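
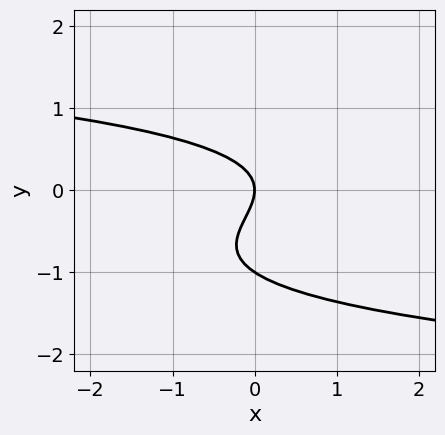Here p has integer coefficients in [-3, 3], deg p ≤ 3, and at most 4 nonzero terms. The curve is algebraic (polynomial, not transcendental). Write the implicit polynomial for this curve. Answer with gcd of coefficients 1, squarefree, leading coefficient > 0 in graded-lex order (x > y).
3*y^3 + 3*y^2 + 2*x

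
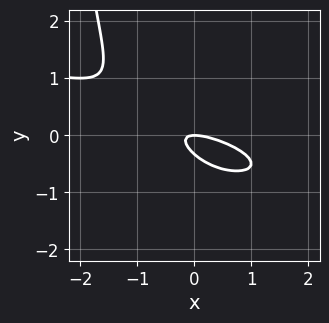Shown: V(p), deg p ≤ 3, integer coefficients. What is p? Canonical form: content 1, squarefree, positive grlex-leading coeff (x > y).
x*y^2 + x^2 + 3*x*y + 3*y^2 + y

The degree is 3 — the shape is more complex than any degree-2 curve.
Against the integer gridlines: it crosses the y-axis at the gridline y = 0; one x-axis crossing is at x = 0.
The integer polynomial consistent with all of this is the stated p.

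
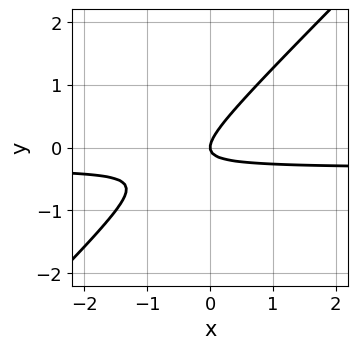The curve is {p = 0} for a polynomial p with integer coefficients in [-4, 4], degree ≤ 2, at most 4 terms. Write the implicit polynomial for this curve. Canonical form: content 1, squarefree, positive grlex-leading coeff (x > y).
(a) The degree is 2 — the shape is more complex than any degree-1 curve.
(b) Observable constraints: it meets the y-axis at y = 0 (among the integer gridlines); it crosses the x-axis at the gridline x = 0.
(c) Putting this together gives p.

3*x*y - 3*y^2 + x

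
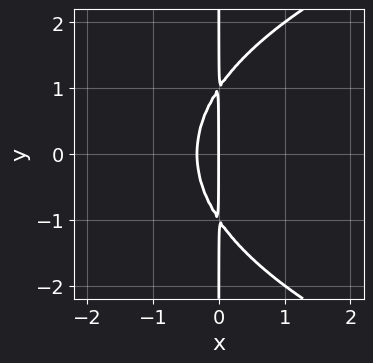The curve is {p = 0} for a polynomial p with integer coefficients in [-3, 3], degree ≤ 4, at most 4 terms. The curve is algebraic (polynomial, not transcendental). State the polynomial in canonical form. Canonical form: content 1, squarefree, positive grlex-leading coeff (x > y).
x*y^2 - 3*x^2 - x

1. The degree is 3 — no degree-2 curve has this shape.
2. Symmetries: the y ↦ −y reflection is a symmetry, so y appears only in even powers.
3. From the visible intercepts: one x-axis crossing is at x = 0; the visible y-axis segment lies entirely on the curve.
4. Solving for integer coefficients yields p as stated.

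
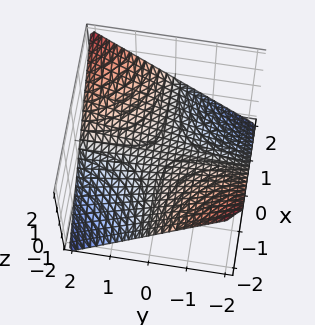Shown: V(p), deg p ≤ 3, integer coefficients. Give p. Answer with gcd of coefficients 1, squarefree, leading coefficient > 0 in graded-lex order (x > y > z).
(a) Degree: a hyperbolic paraboloid; a quadric, so deg p = 2.
(b) From the axis intercepts and sections: the visible x-axis segment lies entirely on the surface; it crosses the z-axis at the gridline z = 0; every point of the y-axis in the box is on the surface.
(c) These observations pin down the coefficients.

x*y - 2*z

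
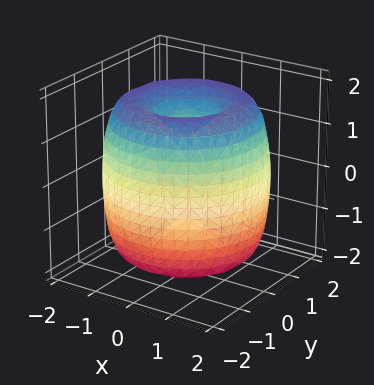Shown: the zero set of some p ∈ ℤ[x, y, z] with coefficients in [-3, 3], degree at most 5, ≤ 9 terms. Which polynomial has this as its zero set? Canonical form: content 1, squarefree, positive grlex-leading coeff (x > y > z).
Degree: the shape is more complex than any degree-3 surface, so deg p = 4.
Symmetry: the surface is invariant under rotation about z: p = q(x² + y², z).
From the axis intercepts and sections: among the integer gridlines, it crosses the z-axis at z ∈ {-1, 1}; a circular section at z = 0 has radius between 1 and 2.
Assembling these constraints gives the stated polynomial.

x^4 + 2*x^2*y^2 + y^4 - 3*x^2 - 3*y^2 + z^2 - 1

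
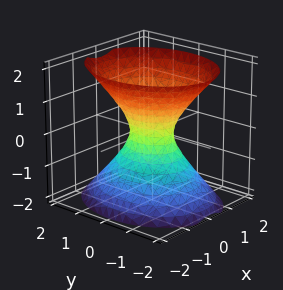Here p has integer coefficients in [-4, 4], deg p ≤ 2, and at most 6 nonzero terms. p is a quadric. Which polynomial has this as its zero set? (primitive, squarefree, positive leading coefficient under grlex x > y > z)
1. Degree: one connected sheet with a waist; a quadric, so deg p = 2.
2. Symmetries: the y ↦ −y reflection is a symmetry, so y appears only in even powers; the x ↦ −x reflection is a symmetry, so x appears only in even powers; mirror symmetry z ↦ −z ⇒ only even powers of z.
3. From the visible intercepts: it misses every integer gridline on the z-axis.
4. Fitting integer coefficients to these (and the overall shape) gives p.

3*x^2 + 2*y^2 - 2*z^2 - 1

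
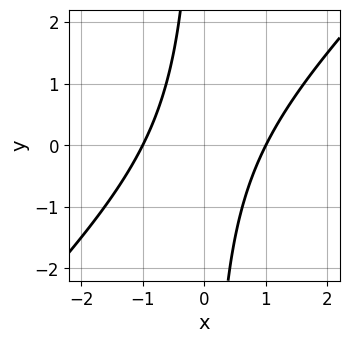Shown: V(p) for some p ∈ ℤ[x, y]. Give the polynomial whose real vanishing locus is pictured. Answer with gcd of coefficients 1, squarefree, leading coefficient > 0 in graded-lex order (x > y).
x^2 - x*y - 1

1. Degree: no degree-1 curve has this shape, so deg p = 2.
2. Reading off the gridlines: no y-intercept at any integer in the box; the x-axis gridline crossings are at x ∈ {-1, 1}.
3. Putting this together gives p.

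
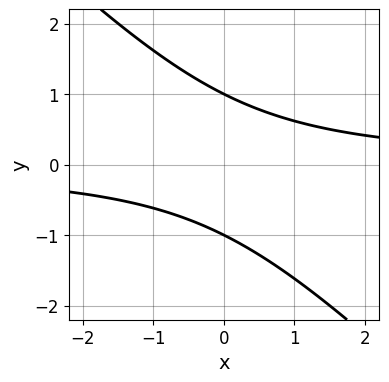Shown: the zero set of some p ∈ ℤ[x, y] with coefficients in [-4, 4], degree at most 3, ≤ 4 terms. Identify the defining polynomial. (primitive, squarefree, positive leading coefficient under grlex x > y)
x*y + y^2 - 1

1. The degree is 2 — the shape is more complex than any degree-1 curve.
2. Checking where it meets the axes: the curve avoids every integer x-axis point in the box; the y-axis gridline crossings are at y ∈ {-1, 1}.
3. Fitting integer coefficients to these (and the overall shape) gives p.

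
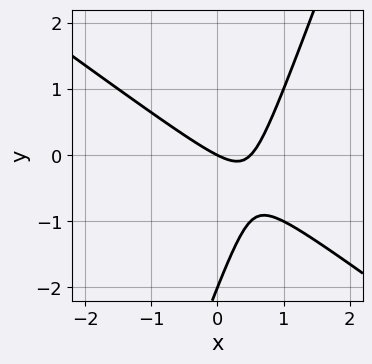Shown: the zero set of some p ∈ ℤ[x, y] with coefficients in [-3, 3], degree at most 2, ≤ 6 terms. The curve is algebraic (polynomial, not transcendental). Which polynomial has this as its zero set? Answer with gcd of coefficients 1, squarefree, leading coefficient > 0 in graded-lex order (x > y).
2*x^2 + 2*x*y - y^2 - x - 2*y

1. Degree: the shape is more complex than any degree-1 curve, so deg p = 2.
2. Reading off the gridlines: among the integer gridlines, it crosses the y-axis at y ∈ {-2, 0}; it crosses the x-axis at the gridline x = 0.
3. Together with the visible shape, these determine p as stated.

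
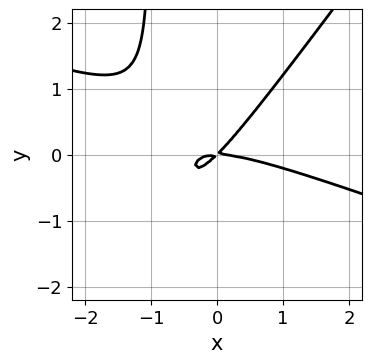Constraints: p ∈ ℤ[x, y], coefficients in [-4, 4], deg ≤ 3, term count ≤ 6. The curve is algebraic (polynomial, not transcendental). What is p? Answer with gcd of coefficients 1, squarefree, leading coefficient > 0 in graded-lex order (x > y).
x^3 + 2*x^2*y - 2*x*y^2 + 2*x*y - 2*y^2

First, the degree is 3 — no degree-2 curve has this shape.
Then, from the visible intercepts: one y-axis crossing is at y = 0; it meets the x-axis at x = 0 (among the integer gridlines).
Finally, matching integer coefficients to the picture gives p.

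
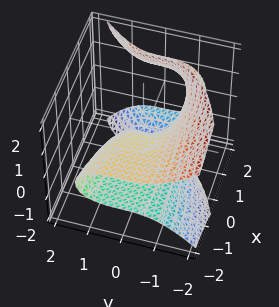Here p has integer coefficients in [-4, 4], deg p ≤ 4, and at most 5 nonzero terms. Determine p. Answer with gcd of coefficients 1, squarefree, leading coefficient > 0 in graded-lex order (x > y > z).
First, deg p = 3. A generic line meets the surface in up to 3 points.
Next, from the visible intercepts: it meets the y-axis at y = 0 (among the integer gridlines); one z-axis crossing is at z = 0; it crosses the x-axis at the gridline x = 0.
Finally, matching integer coefficients to the picture gives p.

3*x*z^2 - 2*y^3 - 3*z^2 - 2*x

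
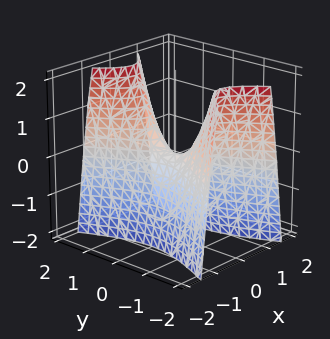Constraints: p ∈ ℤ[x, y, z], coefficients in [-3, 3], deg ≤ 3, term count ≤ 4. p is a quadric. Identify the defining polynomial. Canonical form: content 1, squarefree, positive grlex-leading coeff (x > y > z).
3*x^2 - y^2 + z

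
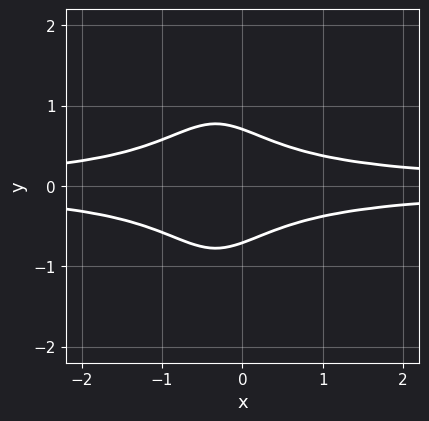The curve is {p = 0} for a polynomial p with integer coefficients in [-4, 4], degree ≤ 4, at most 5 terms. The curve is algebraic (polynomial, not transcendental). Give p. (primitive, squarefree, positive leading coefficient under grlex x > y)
3*x^2*y^2 + 2*x*y^2 + 2*y^2 - 1

First, the degree is 4 — no degree-3 curve has this shape.
Next, symmetries: it's symmetric under y → −y, forcing even powers of y.
Next, from the axis intercepts and sections: no x-intercept at any integer in the box.
Finally, solving for integer coefficients yields p as stated.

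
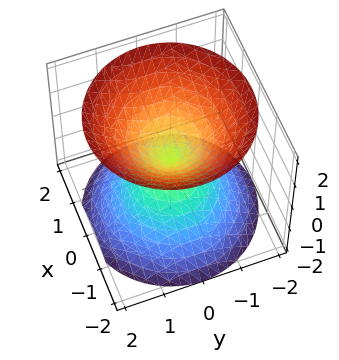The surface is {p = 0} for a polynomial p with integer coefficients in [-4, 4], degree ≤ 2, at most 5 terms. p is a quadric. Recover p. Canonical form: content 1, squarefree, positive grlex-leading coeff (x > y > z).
x^2 + y^2 - z^2

(a) I count 2 distinct pieces.
(b) Degree: two nappes meeting at a single point; a quadric, so deg p = 2.
(c) Symmetries: mirror symmetry z ↦ −z ⇒ only even powers of z; rotational symmetry about the z-axis ⇒ p depends on x, y only through x² + y².
(d) Reading off the gridlines: it meets the x-axis at x = 0 (among the integer gridlines); a circular section at z = 1 has radius exactly 1; it crosses the z-axis at the gridline z = 0.
(e) Matching integer coefficients to the picture gives p.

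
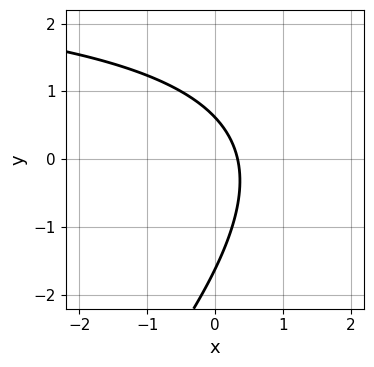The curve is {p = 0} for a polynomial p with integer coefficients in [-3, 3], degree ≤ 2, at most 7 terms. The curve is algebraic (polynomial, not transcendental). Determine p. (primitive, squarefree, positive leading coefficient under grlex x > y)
(a) deg p = 2. The shape is more complex than any degree-1 curve.
(b) The integer polynomial consistent with all of this is the stated p.

x*y - y^2 - 3*x - y + 1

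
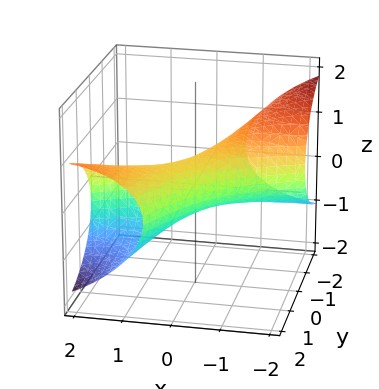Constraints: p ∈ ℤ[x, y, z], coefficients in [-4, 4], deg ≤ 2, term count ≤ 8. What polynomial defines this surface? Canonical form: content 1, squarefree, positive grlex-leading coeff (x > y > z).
x^2 - 3*x*y + x*z + y^2 + 3*z^2 - 1

First, degree: the shape is more complex than any degree-1 surface, so deg p = 2.
Next, checking where it meets the axes: the y-axis gridline crossings are at y ∈ {-1, 1}; the x-axis gridline crossings are at x ∈ {-1, 1}.
Finally, solving for integer coefficients yields p as stated.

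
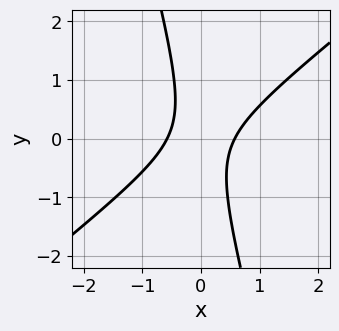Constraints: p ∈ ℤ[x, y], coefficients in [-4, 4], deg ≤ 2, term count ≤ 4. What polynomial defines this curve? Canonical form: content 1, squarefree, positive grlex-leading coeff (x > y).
3*x^2 - 3*x*y - y^2 - 1

(a) deg p = 2. A generic line meets the curve in up to 2 points.
(b) Reading off the gridlines: it misses every integer gridline on the y-axis.
(c) Fitting integer coefficients to these (and the overall shape) gives p.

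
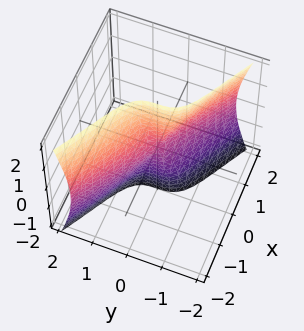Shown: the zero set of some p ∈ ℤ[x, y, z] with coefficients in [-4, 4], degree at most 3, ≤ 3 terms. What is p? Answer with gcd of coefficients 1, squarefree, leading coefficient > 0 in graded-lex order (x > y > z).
Degree: no degree-2 surface has this shape, so deg p = 3.
From the visible intercepts: it meets the y-axis at y = 0 (among the integer gridlines); one x-axis crossing is at x = 0; the visible z-axis segment lies entirely on the surface.
Assembling these constraints gives the stated polynomial.

x^3 + x*z^2 + 3*y^3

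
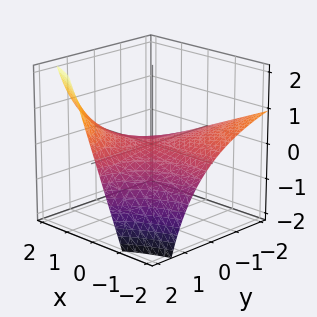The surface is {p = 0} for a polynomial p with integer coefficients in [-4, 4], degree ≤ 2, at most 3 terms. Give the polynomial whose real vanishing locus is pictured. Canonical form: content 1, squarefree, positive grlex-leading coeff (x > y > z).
(a) deg p = 2. A generic line meets the surface in up to 2 points.
(b) Against the integer gridlines: every point of the y-axis in the box is on the surface; one z-axis crossing is at z = 0.
(c) Together with the visible shape, these determine p as stated. Check: (1, 0, 0) on the x-axis lies on the surface, and p(1, 0, 0) = 0. ✓

x*y + y*z - 3*z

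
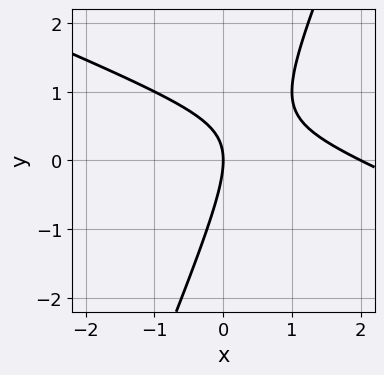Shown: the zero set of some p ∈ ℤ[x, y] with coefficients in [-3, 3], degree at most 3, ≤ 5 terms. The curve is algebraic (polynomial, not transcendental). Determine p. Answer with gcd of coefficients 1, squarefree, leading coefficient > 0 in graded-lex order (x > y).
x^2 + 2*x*y - y^2 - 2*x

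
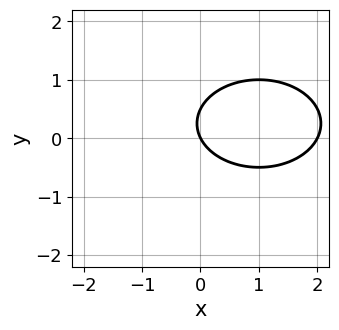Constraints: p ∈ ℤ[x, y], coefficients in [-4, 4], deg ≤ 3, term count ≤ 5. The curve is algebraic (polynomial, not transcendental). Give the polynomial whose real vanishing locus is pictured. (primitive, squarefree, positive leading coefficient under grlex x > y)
(a) The degree is 2 — no degree-1 curve has this shape.
(b) Checking where it meets the axes: it meets the y-axis at y = 0 (among the integer gridlines); the x-axis gridline crossings are at x ∈ {0, 2}.
(c) Fitting integer coefficients to these (and the overall shape) gives p.

x^2 + 2*y^2 - 2*x - y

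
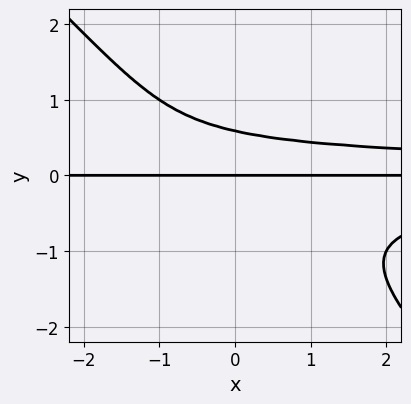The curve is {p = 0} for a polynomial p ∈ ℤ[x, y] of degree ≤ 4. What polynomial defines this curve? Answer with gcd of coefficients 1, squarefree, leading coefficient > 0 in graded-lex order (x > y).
2*x*y^3 + 2*y^4 + y^2 - y

1. The degree is 4 — a generic line meets the curve in up to 4 points.
2. Against the integer gridlines: one y-axis crossing is at y = 0; every point of the x-axis in the box is on the curve.
3. Matching integer coefficients to the picture gives p.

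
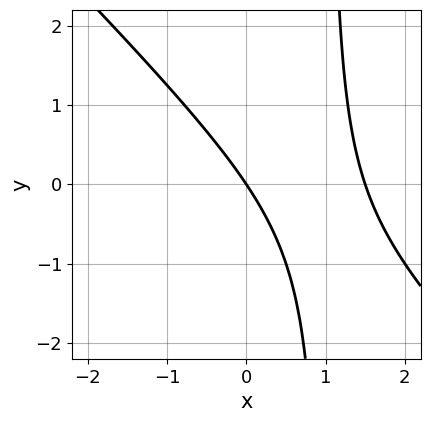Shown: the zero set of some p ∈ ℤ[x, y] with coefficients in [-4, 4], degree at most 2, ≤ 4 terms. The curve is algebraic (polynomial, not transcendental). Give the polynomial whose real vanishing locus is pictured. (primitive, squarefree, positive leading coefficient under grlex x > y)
Degree: no degree-1 curve has this shape, so deg p = 2.
Observable constraints: one x-axis crossing is at x = 0; one y-axis crossing is at y = 0.
These observations pin down the coefficients.

2*x^2 + 2*x*y - 3*x - 2*y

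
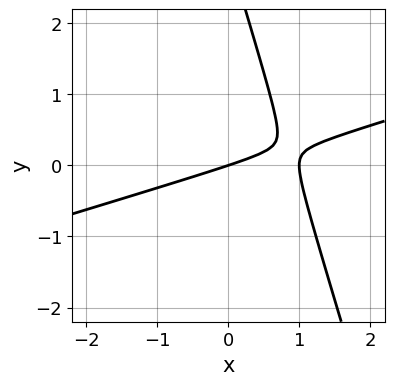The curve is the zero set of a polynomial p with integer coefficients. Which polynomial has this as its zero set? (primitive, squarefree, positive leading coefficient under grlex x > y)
The degree is 2 — the shape is more complex than any degree-1 curve.
Checking where it meets the axes: it meets the y-axis at y = 0 (among the integer gridlines); among the integer gridlines, it crosses the x-axis at x ∈ {0, 1}.
These observations pin down the coefficients.

x^2 - 3*x*y - y^2 - x + 3*y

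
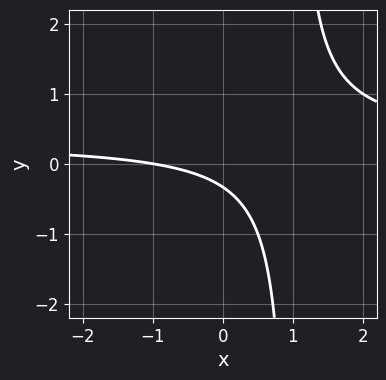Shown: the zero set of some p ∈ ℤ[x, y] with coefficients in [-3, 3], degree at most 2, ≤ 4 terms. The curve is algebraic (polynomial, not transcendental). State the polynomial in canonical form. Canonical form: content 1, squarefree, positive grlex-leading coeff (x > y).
3*x*y - x - 3*y - 1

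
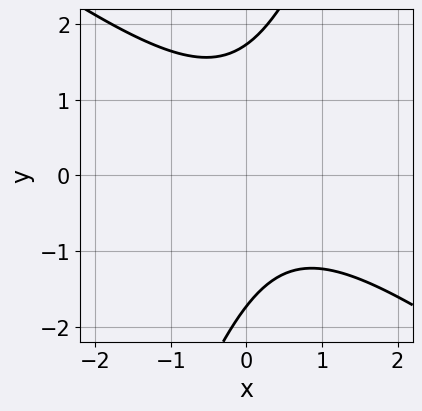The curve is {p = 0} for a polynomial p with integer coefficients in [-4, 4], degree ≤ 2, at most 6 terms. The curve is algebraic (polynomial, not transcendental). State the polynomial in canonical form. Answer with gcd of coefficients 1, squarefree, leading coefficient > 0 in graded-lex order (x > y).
(a) The degree is 2 — a generic line meets the curve in up to 2 points.
(b) Observable constraints: it misses every integer gridline on the x-axis.
(c) Putting this together gives p.

2*x^2 + 2*x*y - y^2 - x + 3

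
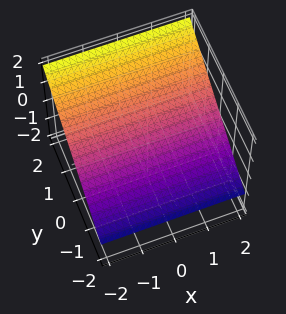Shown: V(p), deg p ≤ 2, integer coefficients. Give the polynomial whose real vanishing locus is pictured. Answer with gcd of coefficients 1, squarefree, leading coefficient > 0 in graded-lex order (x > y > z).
First, deg p = 1. The surface is flat (a plane).
Then, checking where it meets the axes: one y-axis crossing is at y = -1; the surface avoids every integer x-axis point in the box.
Finally, fitting integer coefficients to these (and the overall shape) gives p.

2*y - 3*z + 2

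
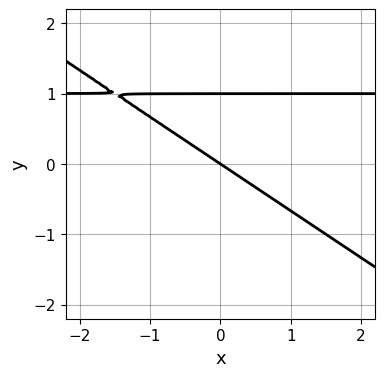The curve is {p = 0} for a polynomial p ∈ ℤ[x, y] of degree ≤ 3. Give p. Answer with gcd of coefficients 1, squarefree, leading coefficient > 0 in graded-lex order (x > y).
1. deg p = 2.
2. Reading off the gridlines: the y-axis gridline crossings are at y ∈ {0, 1}; one x-axis crossing is at x = 0.
3. Fitting integer coefficients to these (and the overall shape) gives p.

2*x*y + 3*y^2 - 2*x - 3*y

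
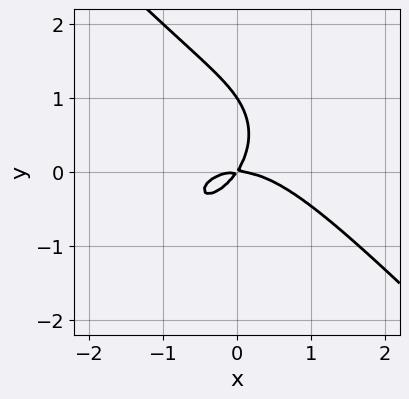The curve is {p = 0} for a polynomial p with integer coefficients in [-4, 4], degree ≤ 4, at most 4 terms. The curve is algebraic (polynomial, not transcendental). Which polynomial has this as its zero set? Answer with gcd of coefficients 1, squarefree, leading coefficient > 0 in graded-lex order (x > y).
2*x^3 + 2*y^3 + 3*x*y - 2*y^2

First, deg p = 3.
Next, observable constraints: the y-axis gridline crossings are at y ∈ {0, 1}; it meets the x-axis at x = 0 (among the integer gridlines).
Finally, solving for integer coefficients yields p as stated.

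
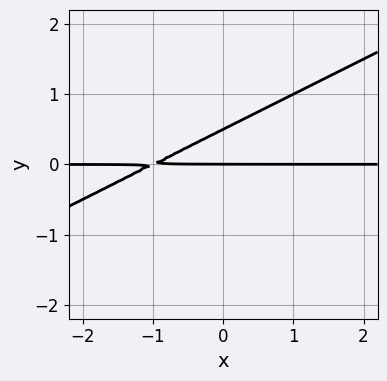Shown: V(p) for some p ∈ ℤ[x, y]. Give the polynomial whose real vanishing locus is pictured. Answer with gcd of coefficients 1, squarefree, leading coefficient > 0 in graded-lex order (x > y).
x*y - 2*y^2 + y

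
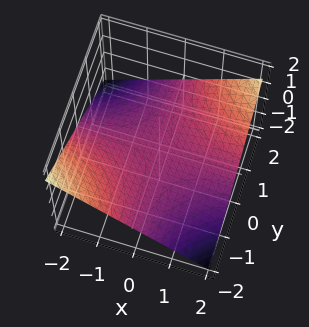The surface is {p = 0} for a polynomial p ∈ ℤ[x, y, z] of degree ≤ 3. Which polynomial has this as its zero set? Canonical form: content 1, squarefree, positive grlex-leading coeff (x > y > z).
First, the degree is 2 — a hyperbolic paraboloid; a quadric.
Then, against the integer gridlines: every point of the x-axis in the box is on the surface; every point of the y-axis in the box is on the surface; one z-axis crossing is at z = 0.
Finally, the integer polynomial consistent with all of this is the stated p.

x*y - 3*z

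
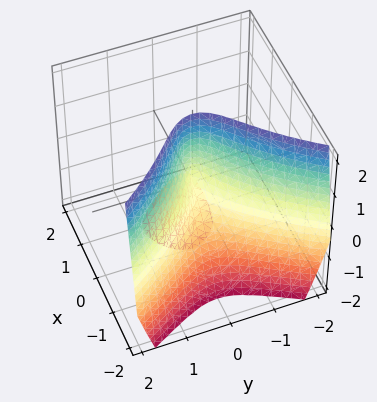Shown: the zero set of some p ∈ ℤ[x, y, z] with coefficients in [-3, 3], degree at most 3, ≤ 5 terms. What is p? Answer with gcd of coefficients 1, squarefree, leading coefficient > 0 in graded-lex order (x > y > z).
x^3 + x*z + 2*y^2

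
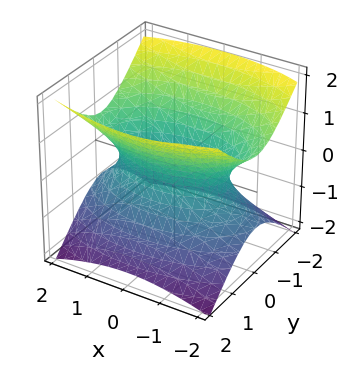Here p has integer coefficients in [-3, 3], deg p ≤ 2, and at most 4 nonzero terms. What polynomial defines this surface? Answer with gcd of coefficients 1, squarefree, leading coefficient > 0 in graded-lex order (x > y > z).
First, the degree is 2 — an hourglass — one-sheet hyperboloid; a quadric.
Then, symmetries: mirror symmetry x ↦ −x ⇒ only even powers of x; mirror symmetry y ↦ −y ⇒ only even powers of y; mirror symmetry z ↦ −z ⇒ only even powers of z.
Next, from the visible intercepts: no z-intercept at any integer in the box.
Finally, matching integer coefficients to the picture gives p.

x^2 + 3*y^2 - 3*z^2 - 2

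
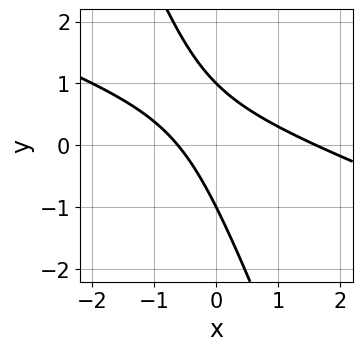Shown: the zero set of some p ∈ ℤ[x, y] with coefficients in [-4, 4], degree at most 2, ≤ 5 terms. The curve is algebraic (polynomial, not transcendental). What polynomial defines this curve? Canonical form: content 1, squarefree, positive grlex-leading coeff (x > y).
x^2 + 3*x*y + y^2 - x - 1

(a) Degree: no degree-1 curve has this shape, so deg p = 2.
(b) Checking where it meets the axes: the y-axis gridline crossings are at y ∈ {-1, 1}.
(c) These observations pin down the coefficients.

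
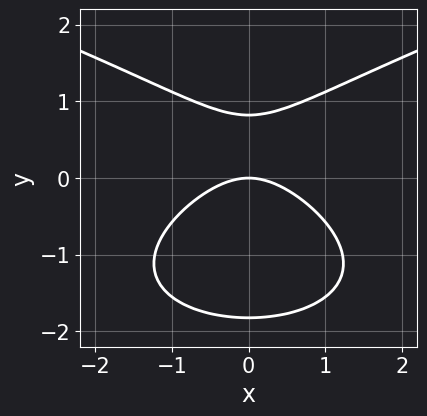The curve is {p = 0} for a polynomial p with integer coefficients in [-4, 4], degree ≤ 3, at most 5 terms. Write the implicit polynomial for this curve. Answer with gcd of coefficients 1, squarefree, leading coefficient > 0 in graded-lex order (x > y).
2*y^3 - 2*x^2 + 2*y^2 - 3*y

(a) The degree is 3 — a generic line meets the curve in up to 3 points.
(b) Symmetries: it's symmetric under x → −x, forcing even powers of x.
(c) Checking where it meets the axes: it meets the y-axis at y = 0 (among the integer gridlines); it meets the x-axis at x = 0 (among the integer gridlines).
(d) Together with the visible shape, these determine p as stated.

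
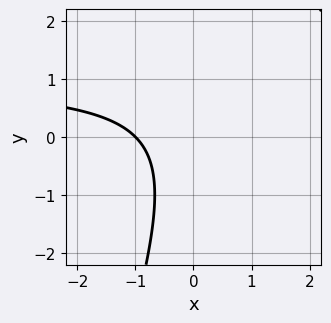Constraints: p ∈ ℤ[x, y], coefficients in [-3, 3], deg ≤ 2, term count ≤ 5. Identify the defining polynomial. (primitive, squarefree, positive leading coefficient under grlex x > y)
3*x*y - y^2 - 3*x - 3

deg p = 2. A generic line meets the curve in up to 2 points.
From the axis intercepts and sections: it crosses the x-axis at the gridline x = -1; no y-intercept at any integer in the box.
Putting this together gives p.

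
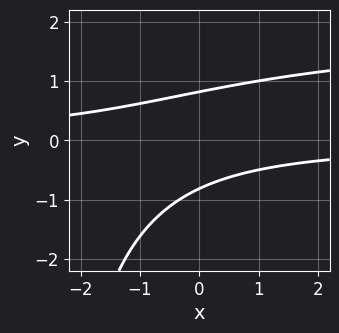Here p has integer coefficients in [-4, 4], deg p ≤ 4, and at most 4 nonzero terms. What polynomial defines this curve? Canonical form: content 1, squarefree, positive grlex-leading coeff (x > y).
1. Degree: a generic line meets the curve in up to 3 points, so deg p = 3.
2. From the visible intercepts: it misses every integer gridline on the x-axis.
3. Solving for integer coefficients yields p as stated.

x*y^2 - 2*x*y + 3*y^2 - 2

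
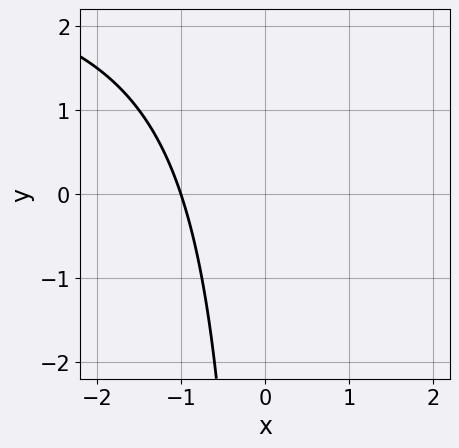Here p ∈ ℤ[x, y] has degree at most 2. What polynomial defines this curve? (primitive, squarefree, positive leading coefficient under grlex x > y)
x*y - 3*x - 3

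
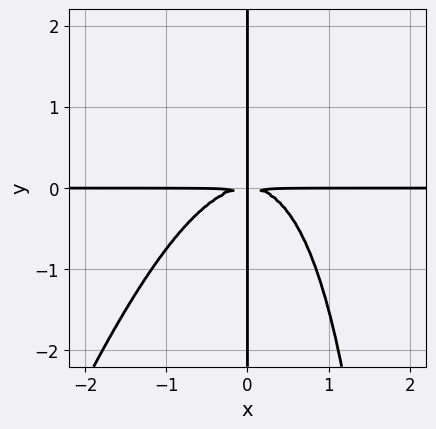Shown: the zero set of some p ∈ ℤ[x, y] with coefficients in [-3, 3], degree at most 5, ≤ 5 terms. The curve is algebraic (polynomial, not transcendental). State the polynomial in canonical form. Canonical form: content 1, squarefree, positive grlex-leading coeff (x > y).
3*x^3*y - x^2*y^2 + 3*x*y^2

1. deg p = 4.
2. Checking where it meets the axes: the visible y-axis segment lies entirely on the curve; every point of the x-axis in the box is on the curve.
3. Putting this together gives p.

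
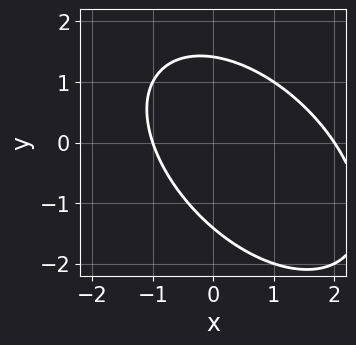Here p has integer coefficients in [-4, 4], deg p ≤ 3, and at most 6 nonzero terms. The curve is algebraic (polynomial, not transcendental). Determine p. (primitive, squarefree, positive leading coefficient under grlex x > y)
1. The degree is 2 — no degree-1 curve has this shape.
2. Against the integer gridlines: among the integer gridlines, it crosses the x-axis at x ∈ {-1, 2}.
3. Assembling these constraints gives the stated polynomial.

x^2 + x*y + y^2 - x - 2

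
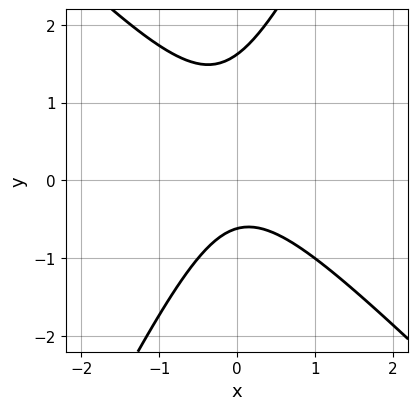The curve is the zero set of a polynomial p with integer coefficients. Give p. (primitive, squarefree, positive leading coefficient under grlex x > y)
2*x^2 + x*y - y^2 + y + 1

deg p = 2. A generic line meets the curve in up to 2 points.
Against the integer gridlines: it misses every integer gridline on the x-axis.
Matching integer coefficients to the picture gives p.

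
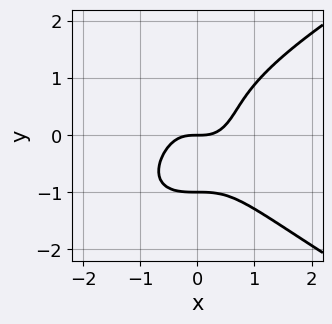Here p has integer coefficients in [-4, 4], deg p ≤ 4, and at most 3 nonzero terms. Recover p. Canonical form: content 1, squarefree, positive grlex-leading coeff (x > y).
2*y^4 - 3*x^3 + 2*y

(a) deg p = 4. The shape is more complex than any degree-3 curve.
(b) Reading off the gridlines: it meets the x-axis at x = 0 (among the integer gridlines); the y-axis gridline crossings are at y ∈ {-1, 0}.
(c) These observations pin down the coefficients.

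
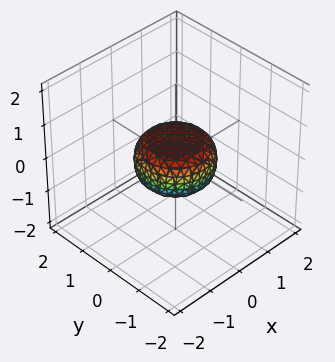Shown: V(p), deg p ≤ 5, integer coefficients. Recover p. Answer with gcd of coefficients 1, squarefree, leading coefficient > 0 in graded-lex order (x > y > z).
2*x^4 + 4*x^2*y^2 + 2*y^4 - x^2 - y^2 + 3*z^2 - 1

(a) deg p = 4. A generic line meets the surface in up to 4 points.
(b) Symmetries: the z-axis is an axis of rotation, so x and y enter only as x² + y².
(c) Reading off the gridlines: the x-axis gridline crossings are at x ∈ {-1, 1}; the y-axis gridline crossings are at y ∈ {-1, 1}.
(d) Matching integer coefficients to the picture gives p.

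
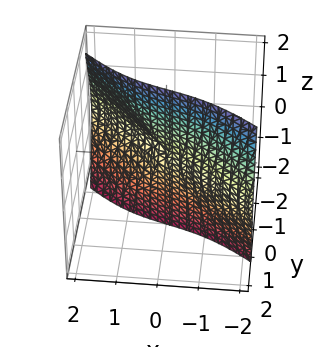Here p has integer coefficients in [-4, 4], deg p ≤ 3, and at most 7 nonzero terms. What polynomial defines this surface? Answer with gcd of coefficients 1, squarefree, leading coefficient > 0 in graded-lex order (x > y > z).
x^3 + x*z^2 + 2*y^3 + 3*y*z^2 + y^2

1. Degree: no degree-2 surface has this shape, so deg p = 3.
2. From the axis intercepts and sections: the visible z-axis segment lies entirely on the surface; it meets the y-axis at y = 0 (among the integer gridlines); one x-axis crossing is at x = 0.
3. Assembling these constraints gives the stated polynomial.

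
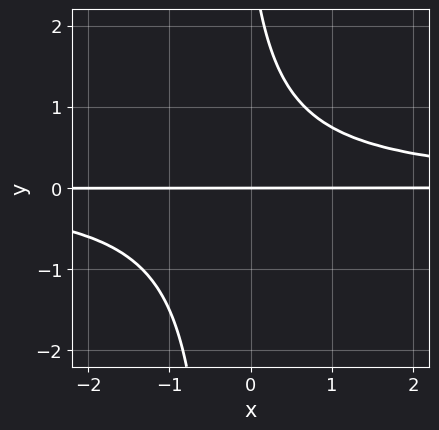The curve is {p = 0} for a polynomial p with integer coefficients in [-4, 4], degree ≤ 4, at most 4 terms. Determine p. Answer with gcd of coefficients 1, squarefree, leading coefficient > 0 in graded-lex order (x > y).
deg p = 3. No degree-2 curve has this shape.
Reading off the gridlines: the visible x-axis segment lies entirely on the curve; one y-axis crossing is at y = 0.
Matching integer coefficients to the picture gives p.

3*x*y^2 + y^2 - 3*y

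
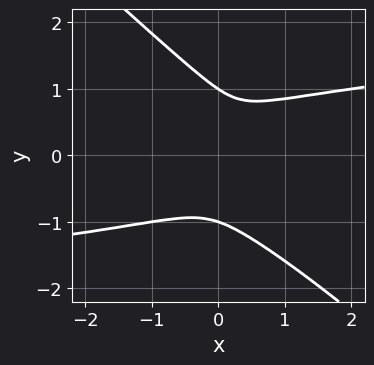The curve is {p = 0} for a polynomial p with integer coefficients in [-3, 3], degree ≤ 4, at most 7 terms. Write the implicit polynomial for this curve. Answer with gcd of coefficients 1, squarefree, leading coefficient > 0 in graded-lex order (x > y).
3*x*y^3 + 3*y^4 + x*y^2 - 2*x^2 - 3*y^2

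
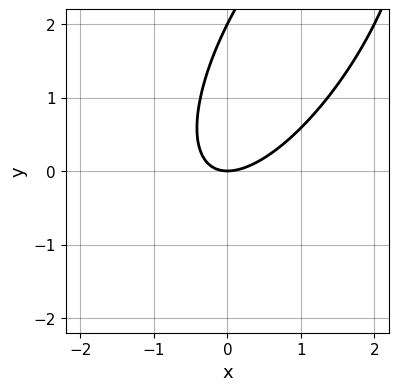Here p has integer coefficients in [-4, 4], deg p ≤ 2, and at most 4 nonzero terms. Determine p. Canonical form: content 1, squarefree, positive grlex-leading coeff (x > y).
1. Degree: the shape is more complex than any degree-1 curve, so deg p = 2.
2. From the visible intercepts: the y-axis gridline crossings are at y ∈ {0, 2}; one x-axis crossing is at x = 0.
3. Assembling these constraints gives the stated polynomial.

2*x^2 - 2*x*y + y^2 - 2*y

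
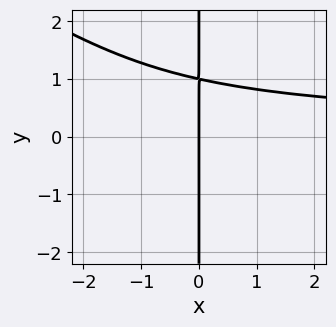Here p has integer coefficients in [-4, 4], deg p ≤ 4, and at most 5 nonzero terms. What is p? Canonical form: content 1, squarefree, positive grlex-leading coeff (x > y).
2*x^2*y^2 + 3*x*y^3 - 3*x

deg p = 4. A generic line meets the curve in up to 4 points.
Reading off the gridlines: it crosses the x-axis at the gridline x = 0; every point of the y-axis in the box is on the curve.
Assembling these constraints gives the stated polynomial.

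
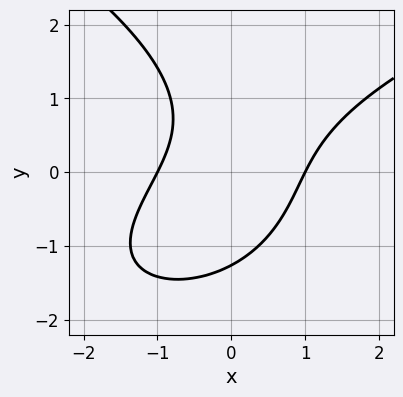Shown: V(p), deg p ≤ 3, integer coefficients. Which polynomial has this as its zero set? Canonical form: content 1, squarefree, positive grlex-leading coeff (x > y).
y^3 - 2*x^2 + 2*x*y + 2

(a) deg p = 3. The shape is more complex than any degree-2 curve.
(b) From the axis intercepts and sections: among the integer gridlines, it crosses the x-axis at x ∈ {-1, 1}.
(c) Assembling these constraints gives the stated polynomial.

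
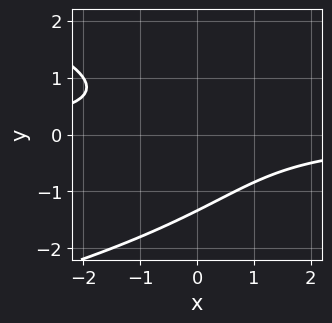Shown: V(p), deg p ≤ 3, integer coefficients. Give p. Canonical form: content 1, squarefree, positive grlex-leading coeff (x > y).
2*y^3 + 3*x*y + y^2 + 3

(a) Degree: a generic line meets the curve in up to 3 points, so deg p = 3.
(b) Against the integer gridlines: no x-intercept at any integer in the box.
(c) Assembling these constraints gives the stated polynomial.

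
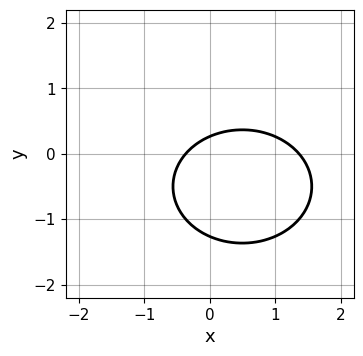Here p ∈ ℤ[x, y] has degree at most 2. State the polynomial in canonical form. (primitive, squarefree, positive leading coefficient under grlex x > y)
First, the degree is 2 — a generic line meets the curve in up to 2 points.
Finally, solving for integer coefficients yields p as stated.

2*x^2 + 3*y^2 - 2*x + 3*y - 1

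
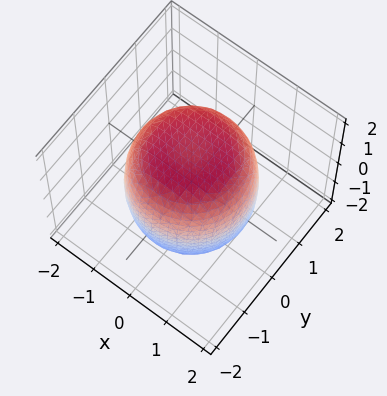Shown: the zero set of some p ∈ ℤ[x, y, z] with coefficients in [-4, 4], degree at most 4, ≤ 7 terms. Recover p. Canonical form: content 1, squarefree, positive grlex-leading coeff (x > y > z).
x^4 + 2*x^2*y^2 + y^4 - x^2 - y^2 + z^2 - 2

1. Degree: no degree-3 surface has this shape, so deg p = 4.
2. Symmetry: every cross-section ⟂ z is a circle, so x, y appear only via x² + y².
3. From the visible intercepts: a circular section at z = 0 has radius between 1 and 2.
4. Assembling these constraints gives the stated polynomial.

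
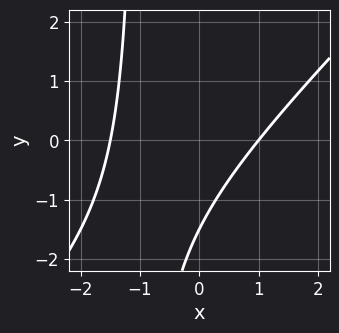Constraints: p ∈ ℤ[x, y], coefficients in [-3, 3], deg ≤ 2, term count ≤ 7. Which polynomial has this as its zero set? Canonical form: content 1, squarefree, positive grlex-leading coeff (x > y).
2*x^2 - 2*x*y + x - 2*y - 3

(a) Degree: no degree-1 curve has this shape, so deg p = 2.
(b) Against the integer gridlines: it crosses the x-axis at the gridline x = 1.
(c) The integer polynomial consistent with all of this is the stated p.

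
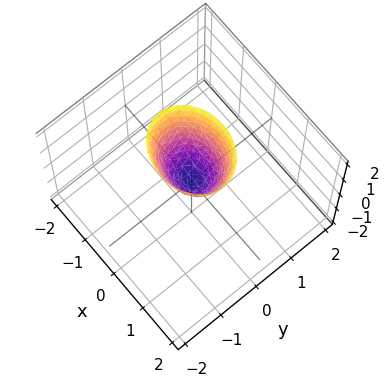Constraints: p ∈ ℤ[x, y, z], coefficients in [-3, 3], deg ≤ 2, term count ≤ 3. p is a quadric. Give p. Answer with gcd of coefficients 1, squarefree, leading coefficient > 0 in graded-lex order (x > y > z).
2*x^2 + 3*y^2 - z

deg p = 2.
Symmetries: the x ↦ −x reflection is a symmetry, so x appears only in even powers; the y ↦ −y reflection is a symmetry, so y appears only in even powers.
From the visible intercepts: one y-axis crossing is at y = 0; it crosses the z-axis at the gridline z = 0.
Together with the visible shape, these determine p as stated.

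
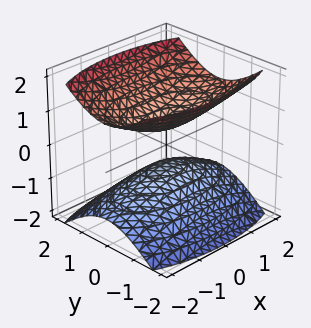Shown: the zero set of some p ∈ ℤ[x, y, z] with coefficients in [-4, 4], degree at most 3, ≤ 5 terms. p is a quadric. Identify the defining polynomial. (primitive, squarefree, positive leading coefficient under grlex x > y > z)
x^2 + 3*y^2 - 3*z^2 + 1

I count 2 distinct pieces.
deg p = 2.
Symmetries: it's symmetric under y → −y, forcing even powers of y; mirror symmetry z ↦ −z ⇒ only even powers of z; it's symmetric under x → −x, forcing even powers of x.
From the visible intercepts: the surface avoids every integer y-axis point in the box; it misses every integer gridline on the x-axis.
Matching integer coefficients to the picture gives p.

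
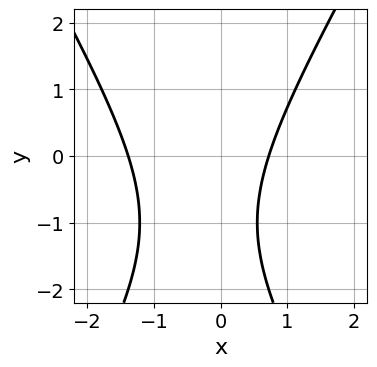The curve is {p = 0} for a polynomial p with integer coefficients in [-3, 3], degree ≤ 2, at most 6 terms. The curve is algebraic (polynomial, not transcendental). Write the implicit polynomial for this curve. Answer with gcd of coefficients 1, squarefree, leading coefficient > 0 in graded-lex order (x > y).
3*x^2 - y^2 + 2*x - 2*y - 3

1. The degree is 2 — the shape is more complex than any degree-1 curve.
2. Reading off the gridlines: no y-intercept at any integer in the box.
3. Together with the visible shape, these determine p as stated.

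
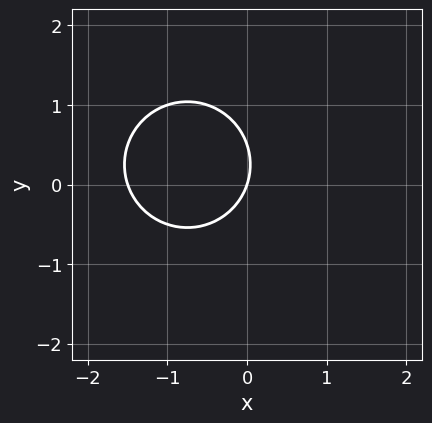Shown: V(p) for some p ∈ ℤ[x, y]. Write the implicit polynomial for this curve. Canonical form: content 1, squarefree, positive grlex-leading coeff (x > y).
1. The degree is 2 — a generic line meets the curve in up to 2 points.
2. Reading off the gridlines: one x-axis crossing is at x = 0; one y-axis crossing is at y = 0.
3. These observations pin down the coefficients.

2*x^2 + 2*y^2 + 3*x - y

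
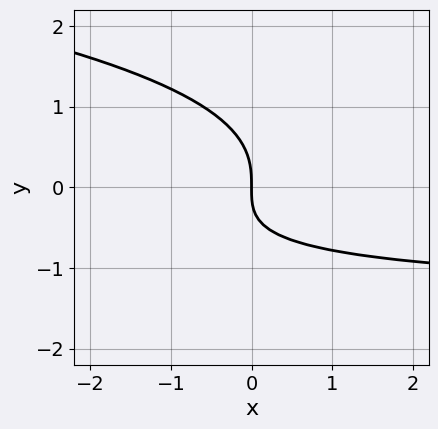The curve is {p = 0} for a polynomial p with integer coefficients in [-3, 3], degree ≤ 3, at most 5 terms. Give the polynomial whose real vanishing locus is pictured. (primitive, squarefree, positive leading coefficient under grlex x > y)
1. Degree: the shape is more complex than any degree-2 curve, so deg p = 3.
2. Against the integer gridlines: it crosses the x-axis at the gridline x = 0; it meets the y-axis at y = 0 (among the integer gridlines).
3. These observations pin down the coefficients.

3*y^3 + 2*x*y + 3*x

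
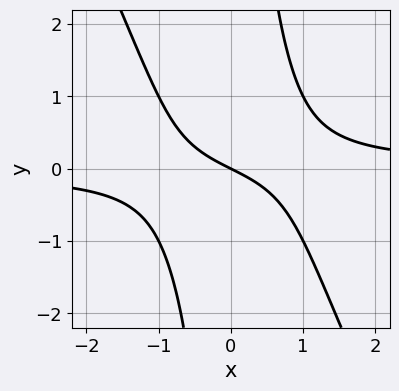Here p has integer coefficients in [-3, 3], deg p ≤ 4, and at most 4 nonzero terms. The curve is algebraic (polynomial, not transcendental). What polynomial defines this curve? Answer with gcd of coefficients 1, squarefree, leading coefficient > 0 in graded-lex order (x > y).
1. The degree is 3 — no degree-2 curve has this shape.
2. Observable constraints: it meets the x-axis at x = 0 (among the integer gridlines); one y-axis crossing is at y = 0.
3. Putting this together gives p.

2*x^2*y + x*y^2 - x - 2*y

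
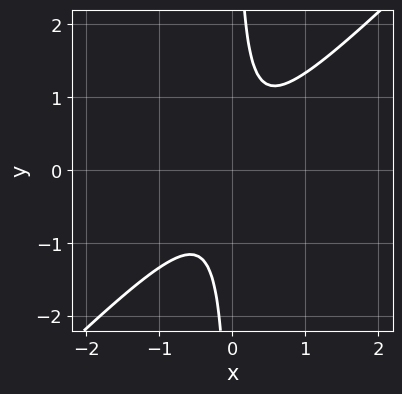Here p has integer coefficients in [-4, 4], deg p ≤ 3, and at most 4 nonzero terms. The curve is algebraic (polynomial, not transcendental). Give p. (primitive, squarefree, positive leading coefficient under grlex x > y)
The degree is 2 — the shape is more complex than any degree-1 curve.
From the axis intercepts and sections: it misses every integer gridline on the y-axis; no x-intercept at any integer in the box.
The integer polynomial consistent with all of this is the stated p.

3*x^2 - 3*x*y + 1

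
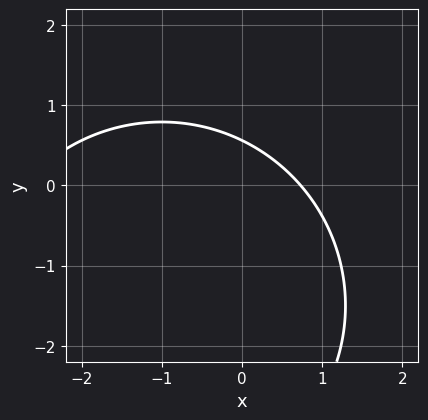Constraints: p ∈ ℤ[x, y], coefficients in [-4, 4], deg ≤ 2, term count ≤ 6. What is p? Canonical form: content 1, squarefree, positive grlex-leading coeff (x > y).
1. deg p = 2.
2. The integer polynomial consistent with all of this is the stated p.

x^2 + y^2 + 2*x + 3*y - 2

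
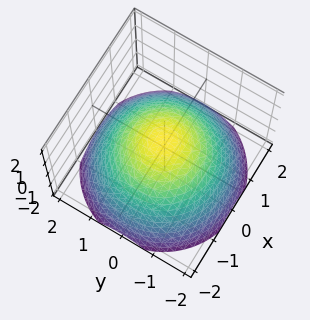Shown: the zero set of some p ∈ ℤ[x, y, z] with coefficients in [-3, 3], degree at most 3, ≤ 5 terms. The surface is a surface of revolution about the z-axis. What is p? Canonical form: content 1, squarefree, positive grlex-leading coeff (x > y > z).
x^2 + y^2 + 2*z - 1

First, deg p = 2. The shape is more complex than any degree-1 surface.
Then, symmetry: every cross-section ⟂ z is a circle, so x, y appear only via x² + y².
Then, from the visible intercepts: the x-axis gridline crossings are at x ∈ {-1, 1}; a circular section at z = -1 has radius between 1 and 2; among the integer gridlines, it crosses the y-axis at y ∈ {-1, 1}.
Finally, together with the visible shape, these determine p as stated.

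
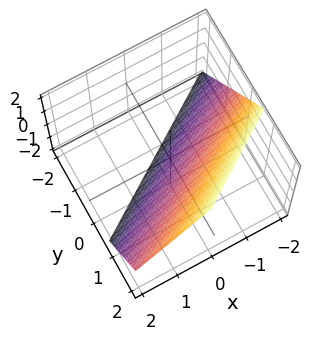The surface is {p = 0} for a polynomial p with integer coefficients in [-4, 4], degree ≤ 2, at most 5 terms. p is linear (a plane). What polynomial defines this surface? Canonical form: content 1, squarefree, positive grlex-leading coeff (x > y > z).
2*x - 3*y + 2*z + 2

The degree is 1 — every cross-section is a straight line — this is a plane.
Observable constraints: one z-axis crossing is at z = -1; it crosses the x-axis at the gridline x = -1.
Together with the visible shape, these determine p as stated.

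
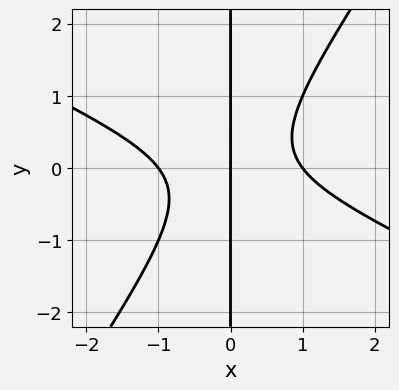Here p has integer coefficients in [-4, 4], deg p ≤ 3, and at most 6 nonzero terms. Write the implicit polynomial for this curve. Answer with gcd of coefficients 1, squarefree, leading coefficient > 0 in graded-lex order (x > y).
(a) deg p = 3.
(b) Against the integer gridlines: among the integer gridlines, it crosses the x-axis at x ∈ {-1, 0, 1}; every point of the y-axis in the box is on the curve.
(c) Matching integer coefficients to the picture gives p.

2*x^3 + 3*x^2*y - 3*x*y^2 - 2*x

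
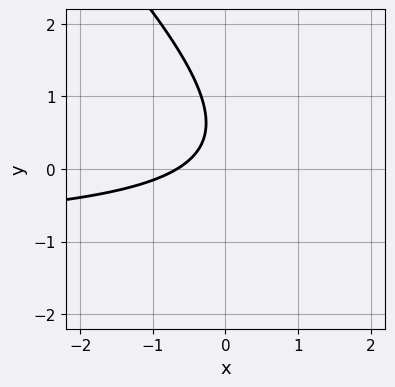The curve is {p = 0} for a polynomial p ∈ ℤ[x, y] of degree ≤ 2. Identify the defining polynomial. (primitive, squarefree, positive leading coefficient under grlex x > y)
3*x*y + 3*y^2 + 3*x - 3*y + 2

deg p = 2.
Against the integer gridlines: the curve avoids every integer y-axis point in the box.
These observations pin down the coefficients.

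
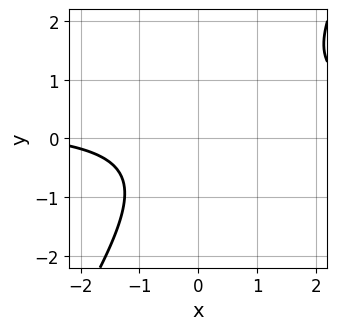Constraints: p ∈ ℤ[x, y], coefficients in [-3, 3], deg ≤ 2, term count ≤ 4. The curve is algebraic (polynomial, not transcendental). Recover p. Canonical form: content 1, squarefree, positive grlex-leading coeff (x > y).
First, deg p = 2. A generic line meets the curve in up to 2 points.
Next, against the integer gridlines: no x-intercept at any integer in the box; the curve avoids every integer y-axis point in the box.
Finally, putting this together gives p.

3*x*y - 2*y^2 - x - 3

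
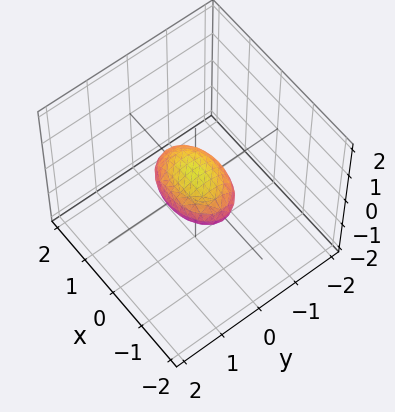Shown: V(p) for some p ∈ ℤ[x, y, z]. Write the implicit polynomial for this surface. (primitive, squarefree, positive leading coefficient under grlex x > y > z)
x^2 + 2*y^2 + 3*z^2 - 1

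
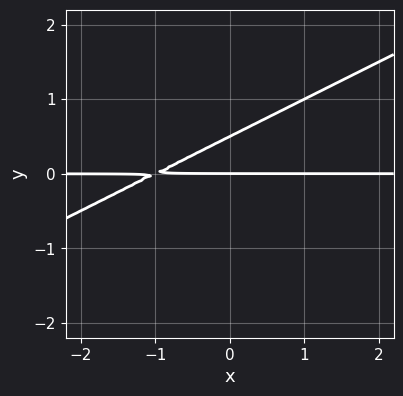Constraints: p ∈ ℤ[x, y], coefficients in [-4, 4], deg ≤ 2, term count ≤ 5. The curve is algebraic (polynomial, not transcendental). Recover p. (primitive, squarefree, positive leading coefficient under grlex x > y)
Degree: the shape is more complex than any degree-1 curve, so deg p = 2.
From the visible intercepts: the visible x-axis segment lies entirely on the curve; one y-axis crossing is at y = 0.
The integer polynomial consistent with all of this is the stated p.

x*y - 2*y^2 + y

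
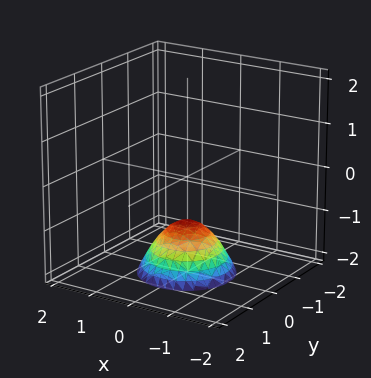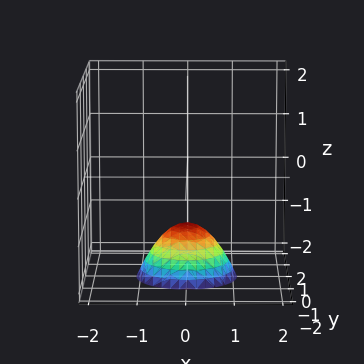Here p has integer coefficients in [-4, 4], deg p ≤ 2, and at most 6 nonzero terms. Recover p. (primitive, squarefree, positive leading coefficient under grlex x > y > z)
First, degree: no degree-1 surface has this shape, so deg p = 2.
Then, by symmetry, the z-axis is an axis of rotation, so x and y enter only as x² + y².
Next, reading off the gridlines: a circular section at z = -2 has radius exactly 1; no y-intercept at any integer in the box; it meets the z-axis at z = -1 (among the integer gridlines); the surface avoids every integer x-axis point in the box.
Finally, these observations pin down the coefficients.

x^2 + y^2 + z + 1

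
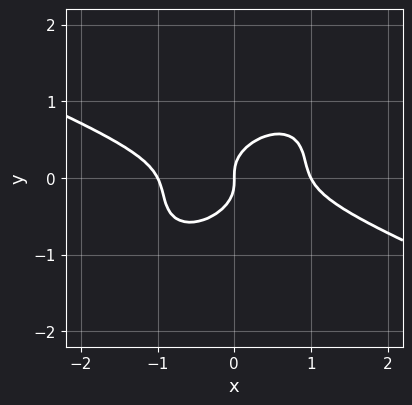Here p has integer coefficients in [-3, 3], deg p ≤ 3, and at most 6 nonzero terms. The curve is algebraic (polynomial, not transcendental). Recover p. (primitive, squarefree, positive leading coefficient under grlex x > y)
1. deg p = 3. No degree-2 curve has this shape.
2. Reading off the gridlines: the x-axis gridline crossings are at x ∈ {-1, 0, 1}; one y-axis crossing is at y = 0.
3. Assembling these constraints gives the stated polynomial.

x^3 + x^2*y - 2*x*y^2 + 3*y^3 - x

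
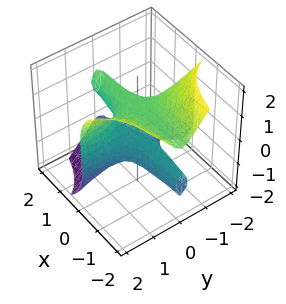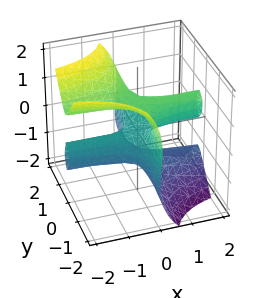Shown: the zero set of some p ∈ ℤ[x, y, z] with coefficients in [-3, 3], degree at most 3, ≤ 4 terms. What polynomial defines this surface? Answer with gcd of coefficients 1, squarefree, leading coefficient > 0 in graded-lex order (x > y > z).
1. deg p = 3.
2. Observable constraints: the visible y-axis segment lies entirely on the surface; among the integer gridlines, it crosses the z-axis at z ∈ {-1, 0, 1}.
3. Fitting integer coefficients to these (and the overall shape) gives p.

3*x*y^2 + z^3 - z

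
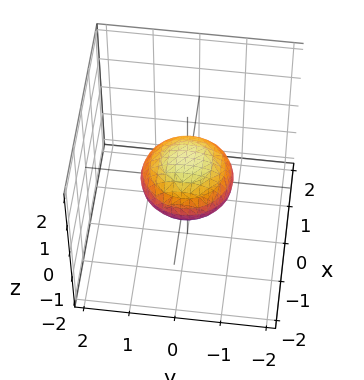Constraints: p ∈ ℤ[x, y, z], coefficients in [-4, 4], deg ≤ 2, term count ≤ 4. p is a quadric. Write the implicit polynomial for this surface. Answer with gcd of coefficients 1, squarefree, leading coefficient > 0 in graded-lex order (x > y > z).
x^2 + y^2 + 2*z^2 - 1

(a) The degree is 2 — a closed, bounded, convex surface; a quadric.
(b) Symmetries: rotational symmetry about the z-axis ⇒ p depends on x, y only through x² + y²; mirror symmetry z ↦ −z ⇒ only even powers of z.
(c) Against the integer gridlines: the x-axis gridline crossings are at x ∈ {-1, 1}; a circular section at z = 0 has radius exactly 1; the y-axis gridline crossings are at y ∈ {-1, 1}.
(d) Assembling these constraints gives the stated polynomial.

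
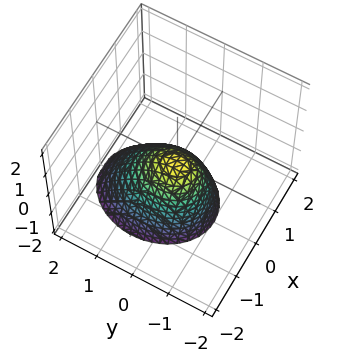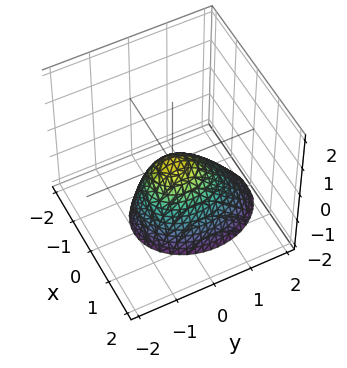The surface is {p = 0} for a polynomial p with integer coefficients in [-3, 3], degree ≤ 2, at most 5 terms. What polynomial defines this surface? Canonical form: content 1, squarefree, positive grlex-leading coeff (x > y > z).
3*x^2 + 2*y^2 + y*z + 2*z

1. The degree is 2 — no degree-1 surface has this shape.
2. From the axis intercepts and sections: one z-axis crossing is at z = 0; it meets the x-axis at x = 0 (among the integer gridlines); one y-axis crossing is at y = 0.
3. Fitting integer coefficients to these (and the overall shape) gives p.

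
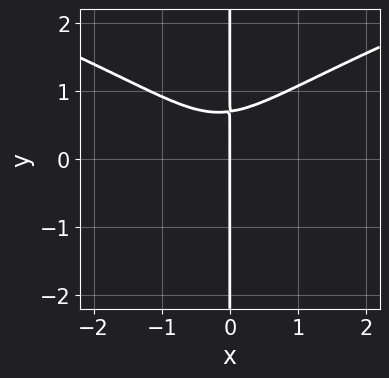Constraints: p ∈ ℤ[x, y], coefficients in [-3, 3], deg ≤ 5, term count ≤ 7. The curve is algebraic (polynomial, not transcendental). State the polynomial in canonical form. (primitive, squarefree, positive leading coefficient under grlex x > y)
First, deg p = 4. No degree-3 curve has this shape.
Next, observable constraints: one x-axis crossing is at x = 0; the visible y-axis segment lies entirely on the curve.
Finally, assembling these constraints gives the stated polynomial.

3*x*y^3 - 3*x^3 + 2*x*y^2 - x^2 - 2*x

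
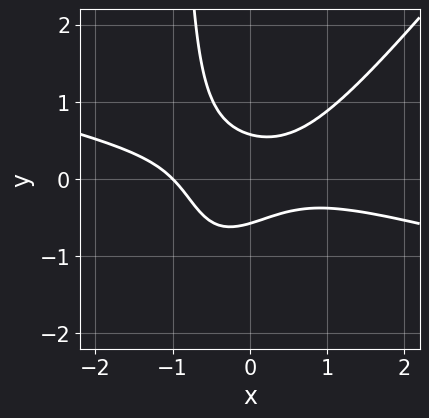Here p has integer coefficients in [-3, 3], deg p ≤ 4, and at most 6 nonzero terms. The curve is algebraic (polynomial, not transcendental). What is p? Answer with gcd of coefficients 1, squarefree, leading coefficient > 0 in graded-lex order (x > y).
First, degree: the shape is more complex than any degree-2 curve, so deg p = 3.
Next, from the visible intercepts: one x-axis crossing is at x = -1.
Finally, these observations pin down the coefficients.

x^3 + 3*x^2*y - 3*x*y^2 - 3*y^2 + 1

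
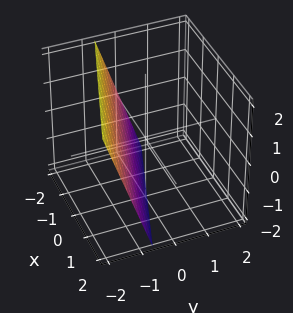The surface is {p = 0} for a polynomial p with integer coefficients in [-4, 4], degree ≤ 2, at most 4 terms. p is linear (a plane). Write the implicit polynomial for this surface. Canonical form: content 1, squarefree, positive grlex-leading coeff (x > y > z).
First, degree: the surface is flat (a plane), so deg p = 1.
Then, from the visible intercepts: it crosses the x-axis at the gridline x = -2; one z-axis crossing is at z = -2.
Finally, together with the visible shape, these determine p as stated.

x + 3*y + z + 2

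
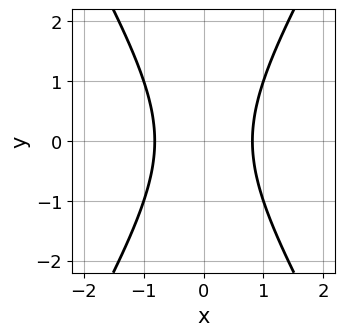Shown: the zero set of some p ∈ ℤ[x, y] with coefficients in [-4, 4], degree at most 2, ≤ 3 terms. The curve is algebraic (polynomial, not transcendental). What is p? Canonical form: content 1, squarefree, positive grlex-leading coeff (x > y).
3*x^2 - y^2 - 2

(a) deg p = 2. The shape is more complex than any degree-1 curve.
(b) Symmetries: mirror symmetry x ↦ −x ⇒ only even powers of x; the y ↦ −y reflection is a symmetry, so y appears only in even powers.
(c) Observable constraints: no y-intercept at any integer in the box.
(d) Assembling these constraints gives the stated polynomial.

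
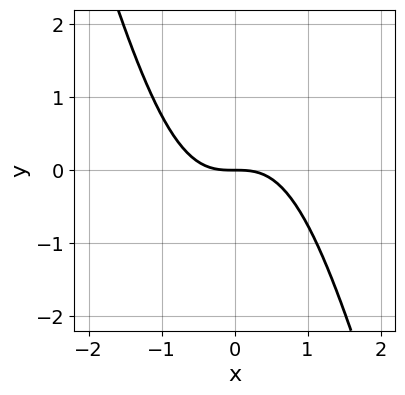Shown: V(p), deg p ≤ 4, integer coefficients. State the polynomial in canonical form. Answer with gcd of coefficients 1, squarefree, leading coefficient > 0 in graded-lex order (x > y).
3*x^3 + x^2*y + 3*y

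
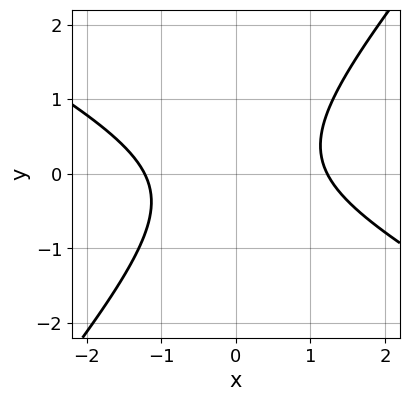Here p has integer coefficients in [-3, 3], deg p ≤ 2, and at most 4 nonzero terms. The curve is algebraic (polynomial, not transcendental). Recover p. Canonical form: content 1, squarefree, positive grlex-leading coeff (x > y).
2*x^2 + 2*x*y - 3*y^2 - 3

1. deg p = 2. A generic line meets the curve in up to 2 points.
2. From the visible intercepts: no y-intercept at any integer in the box.
3. Matching integer coefficients to the picture gives p.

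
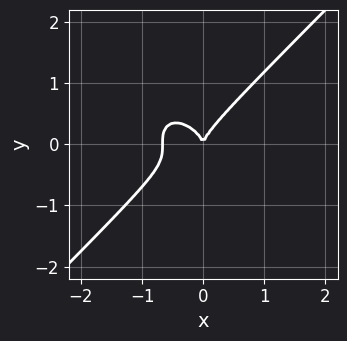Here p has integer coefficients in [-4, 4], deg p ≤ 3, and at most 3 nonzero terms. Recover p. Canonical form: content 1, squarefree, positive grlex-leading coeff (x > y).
1. deg p = 3.
2. Reading off the gridlines: it crosses the y-axis at the gridline y = 0; it crosses the x-axis at the gridline x = 0.
3. Putting this together gives p.

3*x^3 - 3*y^3 + 2*x^2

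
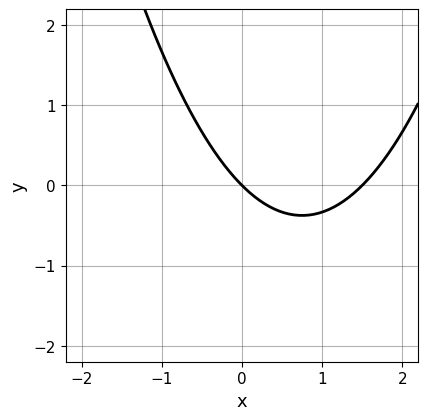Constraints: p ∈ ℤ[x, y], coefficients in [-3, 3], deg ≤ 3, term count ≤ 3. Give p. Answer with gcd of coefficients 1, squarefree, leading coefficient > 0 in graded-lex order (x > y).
2*x^2 - 3*x - 3*y

First, degree: the shape is more complex than any degree-1 curve, so deg p = 2.
Then, from the visible intercepts: it crosses the x-axis at the gridline x = 0; one y-axis crossing is at y = 0.
Finally, putting this together gives p.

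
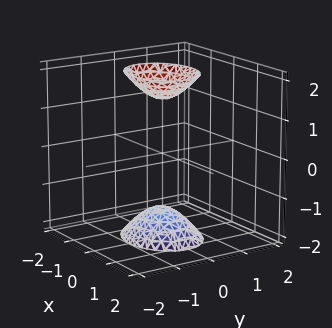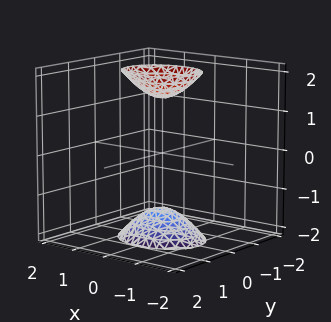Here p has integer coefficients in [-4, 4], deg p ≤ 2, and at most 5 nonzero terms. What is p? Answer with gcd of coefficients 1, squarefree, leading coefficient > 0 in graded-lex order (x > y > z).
1. There are 2 components. Treating them together as one polynomial.
2. deg p = 2. Two sheets facing apart; a quadric.
3. Symmetries: it's symmetric under z → −z, forcing even powers of z; it's symmetric under x → −x, forcing even powers of x; it's symmetric under y → −y, forcing even powers of y.
4. Observable constraints: it misses every integer gridline on the y-axis; the surface avoids every integer x-axis point in the box.
5. The integer polynomial consistent with all of this is the stated p.

2*x^2 + 3*y^2 - z^2 + 2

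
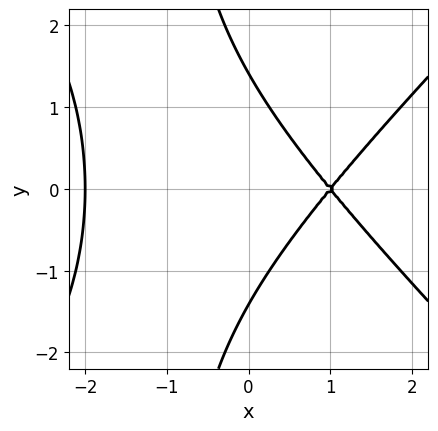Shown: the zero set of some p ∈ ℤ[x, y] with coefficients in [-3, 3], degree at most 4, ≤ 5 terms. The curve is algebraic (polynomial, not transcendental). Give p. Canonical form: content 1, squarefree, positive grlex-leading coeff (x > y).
x^3 - x*y^2 - y^2 - 3*x + 2

First, the degree is 3 — the shape is more complex than any degree-2 curve.
Then, symmetries: the y ↦ −y reflection is a symmetry, so y appears only in even powers.
Next, reading off the gridlines: the x-axis gridline crossings are at x ∈ {-2, 1}.
Finally, solving for integer coefficients yields p as stated.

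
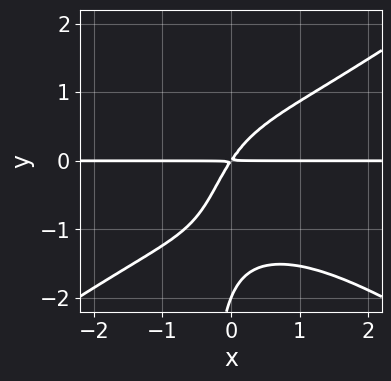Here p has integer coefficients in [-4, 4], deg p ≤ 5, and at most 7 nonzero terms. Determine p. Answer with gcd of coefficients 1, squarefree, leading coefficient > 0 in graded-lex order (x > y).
(a) Degree: a generic line meets the curve in up to 4 points, so deg p = 4.
(b) From the axis intercepts and sections: it crosses the y-axis at the gridline y = -2; the visible x-axis segment lies entirely on the curve.
(c) Together with the visible shape, these determine p as stated.

x^3*y - 2*x*y^3 - y^3 + 3*x*y - 2*y^2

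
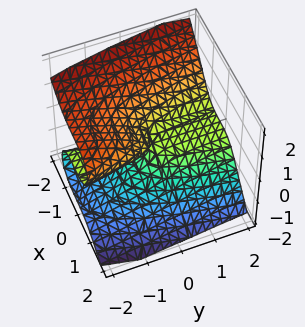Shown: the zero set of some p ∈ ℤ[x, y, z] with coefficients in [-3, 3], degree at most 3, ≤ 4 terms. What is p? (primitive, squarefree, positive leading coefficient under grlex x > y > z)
x^3 + z^3 + y*z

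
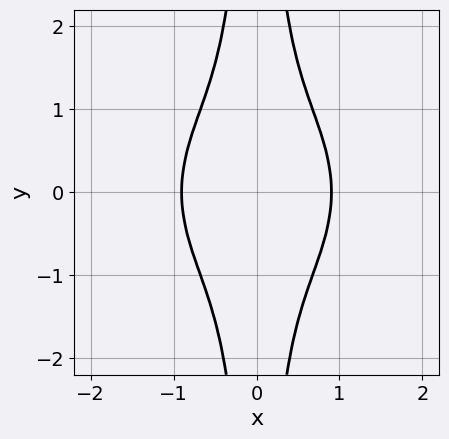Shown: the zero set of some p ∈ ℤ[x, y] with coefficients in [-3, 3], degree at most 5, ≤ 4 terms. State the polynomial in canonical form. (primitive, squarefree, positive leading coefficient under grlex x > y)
1. The degree is 4 — no degree-3 curve has this shape.
2. Symmetries: it's symmetric under x → −x, forcing even powers of x; mirror symmetry y ↦ −y ⇒ only even powers of y.
3. Checking where it meets the axes: it misses every integer gridline on the y-axis.
4. Putting this together gives p.

3*x^4 + 3*x^2*y^2 - 2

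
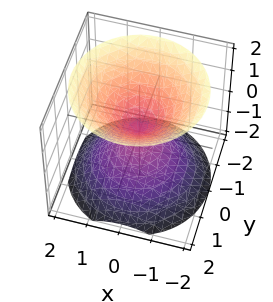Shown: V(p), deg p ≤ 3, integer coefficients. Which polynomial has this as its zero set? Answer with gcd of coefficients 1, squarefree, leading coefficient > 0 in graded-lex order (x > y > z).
x^2 + y^2 - z^2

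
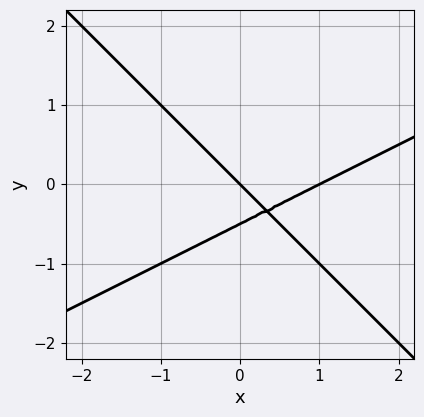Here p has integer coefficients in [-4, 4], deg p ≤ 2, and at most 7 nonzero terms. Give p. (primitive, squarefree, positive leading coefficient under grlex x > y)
The degree is 2 — the shape is more complex than any degree-1 curve.
From the visible intercepts: it crosses the y-axis at the gridline y = 0; among the integer gridlines, it crosses the x-axis at x ∈ {0, 1}.
The integer polynomial consistent with all of this is the stated p.

x^2 - x*y - 2*y^2 - x - y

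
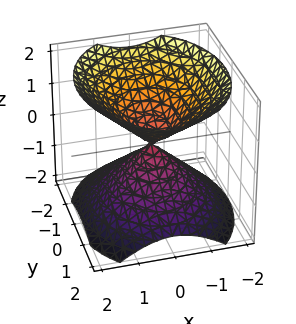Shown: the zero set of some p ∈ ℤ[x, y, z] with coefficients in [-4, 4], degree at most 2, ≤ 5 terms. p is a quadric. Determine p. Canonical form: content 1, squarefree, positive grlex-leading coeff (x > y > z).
(a) There are 2 components. They look like related sheets of one shape, so recover p as a whole.
(b) Degree: two nappes meeting at a single point; a quadric, so deg p = 2.
(c) Symmetries: the x ↦ −x reflection is a symmetry, so x appears only in even powers; it's symmetric under y → −y, forcing even powers of y; mirror symmetry z ↦ −z ⇒ only even powers of z.
(d) From the visible intercepts: one x-axis crossing is at x = 0; one z-axis crossing is at z = 0; it crosses the y-axis at the gridline y = 0.
(e) Putting this together gives p.

3*x^2 + 2*y^2 - 3*z^2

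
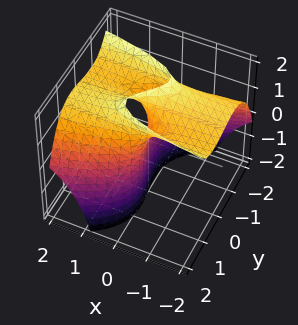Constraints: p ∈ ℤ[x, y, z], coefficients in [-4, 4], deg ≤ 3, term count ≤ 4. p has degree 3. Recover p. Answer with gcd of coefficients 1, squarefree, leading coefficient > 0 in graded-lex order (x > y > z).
First, degree: no degree-2 surface has this shape, so deg p = 3.
Next, against the integer gridlines: every point of the z-axis in the box is on the surface; one x-axis crossing is at x = 0; among the integer gridlines, it crosses the y-axis at y ∈ {-1, 0, 1}.
Finally, these observations pin down the coefficients.

y^3 + 2*x*z - 3*x - y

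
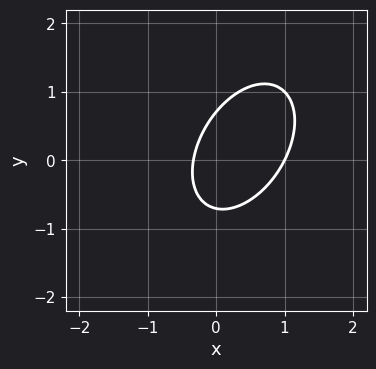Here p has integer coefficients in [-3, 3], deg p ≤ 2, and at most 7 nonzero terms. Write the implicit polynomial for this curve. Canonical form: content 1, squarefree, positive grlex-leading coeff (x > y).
First, deg p = 2.
Then, observable constraints: it meets the x-axis at x = 1 (among the integer gridlines).
Finally, the integer polynomial consistent with all of this is the stated p.

3*x^2 - 2*x*y + 2*y^2 - 2*x - 1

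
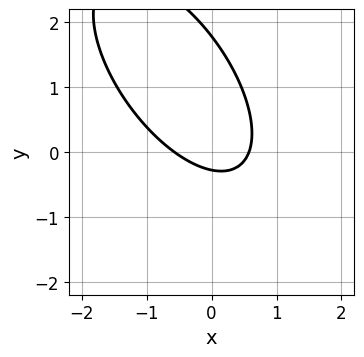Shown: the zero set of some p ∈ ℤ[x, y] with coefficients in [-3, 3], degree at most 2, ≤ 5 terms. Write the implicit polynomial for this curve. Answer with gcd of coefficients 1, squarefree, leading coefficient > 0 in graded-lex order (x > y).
3*x^2 + 3*x*y + 2*y^2 - 3*y - 1

1. Degree: the shape is more complex than any degree-1 curve, so deg p = 2.
2. The integer polynomial consistent with all of this is the stated p.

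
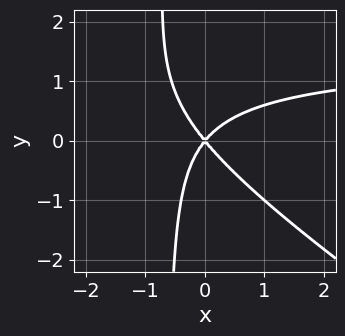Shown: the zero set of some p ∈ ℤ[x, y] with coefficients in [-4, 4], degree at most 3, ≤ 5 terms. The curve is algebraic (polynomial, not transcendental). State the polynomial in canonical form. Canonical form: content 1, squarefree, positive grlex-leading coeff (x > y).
(a) deg p = 3.
(b) Reading off the gridlines: one y-axis crossing is at y = 0; it crosses the x-axis at the gridline x = 0.
(c) Matching integer coefficients to the picture gives p.

2*x^2*y + 3*x*y^2 - 3*x^2 + 2*y^2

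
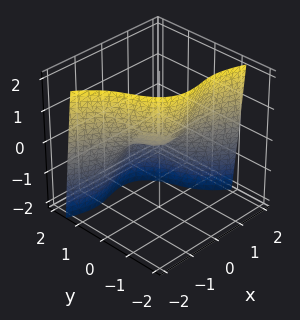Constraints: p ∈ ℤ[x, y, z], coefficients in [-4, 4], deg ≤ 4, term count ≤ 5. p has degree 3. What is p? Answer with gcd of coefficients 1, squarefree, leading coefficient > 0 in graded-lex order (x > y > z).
The degree is 3 — the shape is more complex than any degree-2 surface.
Checking where it meets the axes: it meets the y-axis at y = 0 (among the integer gridlines); it crosses the x-axis at the gridline x = 0; one z-axis crossing is at z = 0.
Putting this together gives p.

2*x^3 + 3*x^2*y + 2*y^3 - y^2 + 2*z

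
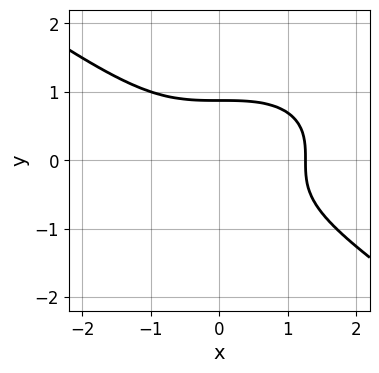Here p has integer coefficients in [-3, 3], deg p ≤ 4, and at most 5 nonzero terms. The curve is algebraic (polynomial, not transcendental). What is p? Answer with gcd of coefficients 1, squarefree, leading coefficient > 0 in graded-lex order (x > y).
x^3 + 3*y^3 - 2

Degree: a generic line meets the curve in up to 3 points, so deg p = 3.
Matching integer coefficients to the picture gives p.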